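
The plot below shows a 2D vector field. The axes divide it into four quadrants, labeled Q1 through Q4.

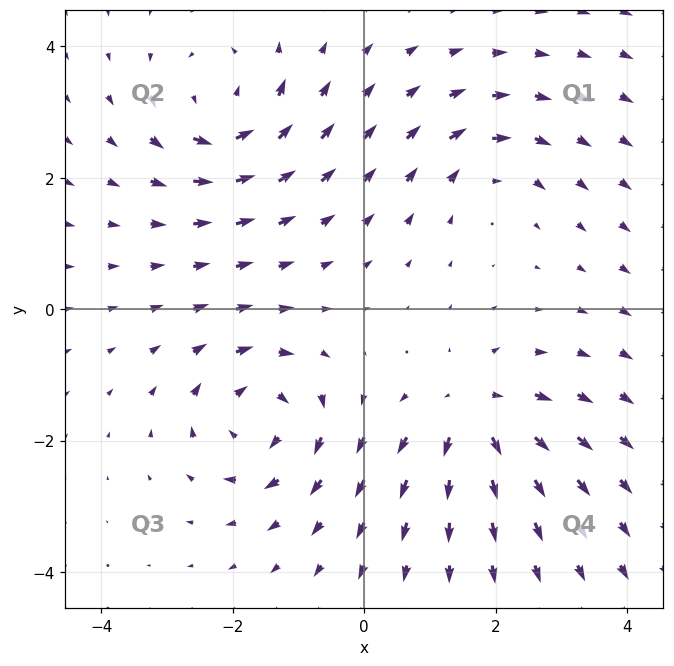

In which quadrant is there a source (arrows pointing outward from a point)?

Q4

The source sits at approximately (1.7, -1.6), which lies in quadrant Q4. The divergence there is about +6, positive as expected for a source.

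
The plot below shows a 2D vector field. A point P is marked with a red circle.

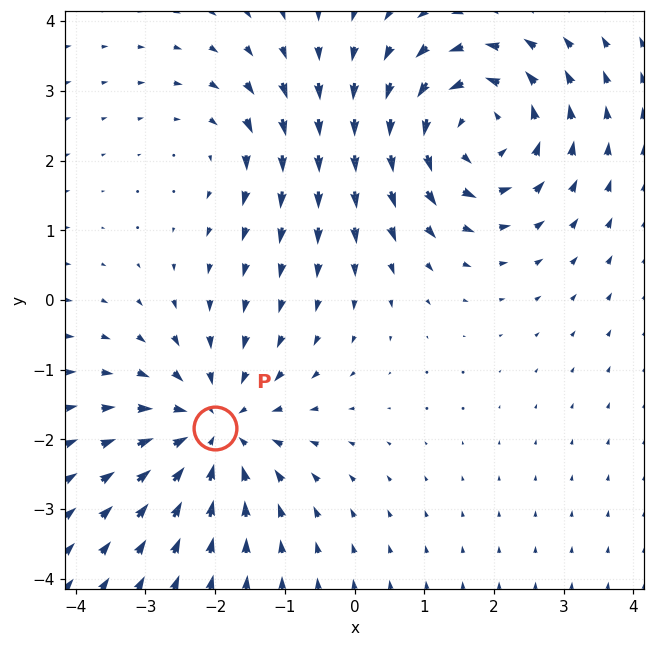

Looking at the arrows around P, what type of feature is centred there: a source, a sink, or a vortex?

At P (-2.0, -1.8) the arrows converge inward. Divergence about -4, curl ≈0 — negative divergence with near-zero curl is a sink.

sink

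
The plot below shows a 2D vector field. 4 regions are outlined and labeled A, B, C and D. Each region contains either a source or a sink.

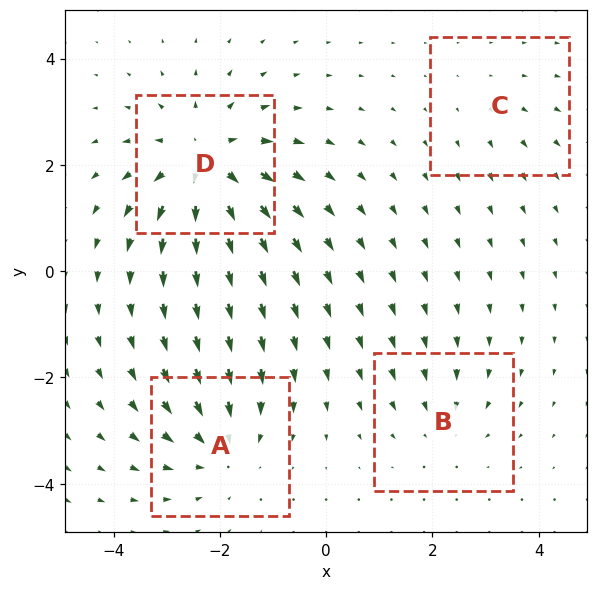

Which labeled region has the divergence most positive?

Divergence at each region's feature centre — A: about -4, B: about -3, C: about +2, D: about +6. Region D is most positive.

D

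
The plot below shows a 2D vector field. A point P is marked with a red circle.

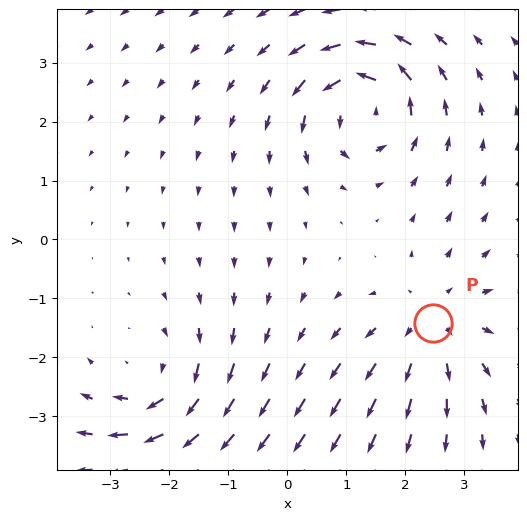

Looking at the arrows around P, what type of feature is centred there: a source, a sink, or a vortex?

source

At P (2.5, -1.4) the arrows spread outward. Divergence about +3, curl ≈0 — positive divergence with near-zero curl is a source.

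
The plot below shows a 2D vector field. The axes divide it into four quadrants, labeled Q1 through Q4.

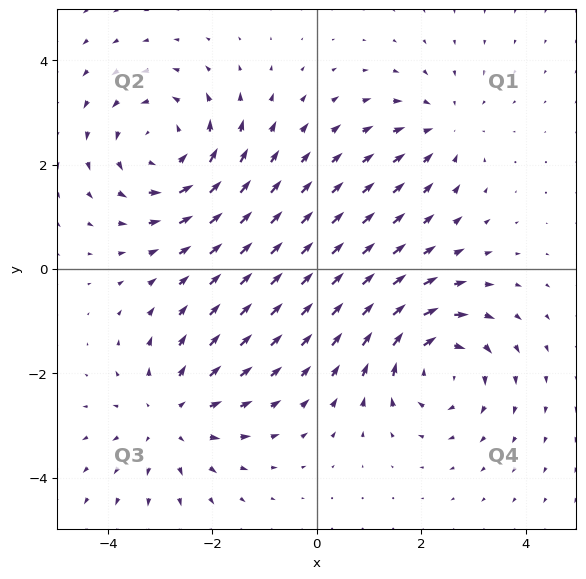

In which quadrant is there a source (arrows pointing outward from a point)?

Q3

The source sits at approximately (-2.8, -2.8), which lies in quadrant Q3. The divergence there is about +3, positive as expected for a source.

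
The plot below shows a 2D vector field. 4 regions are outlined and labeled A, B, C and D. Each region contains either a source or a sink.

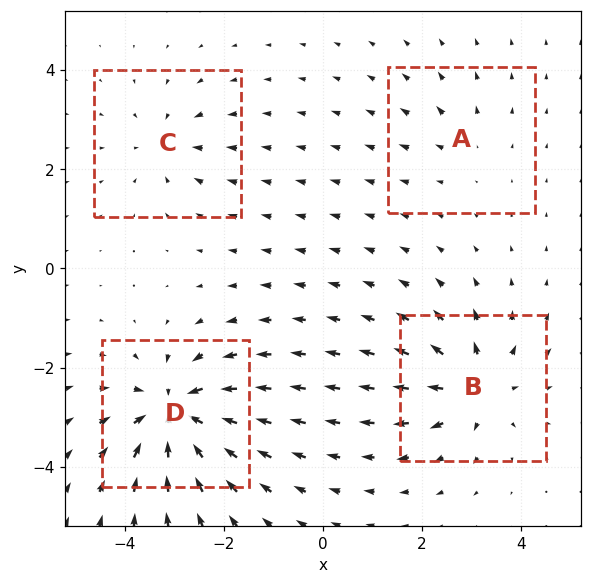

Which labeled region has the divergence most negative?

Divergence at each region's feature centre — A: about +2, B: about +6, C: about -4, D: about -8. Region D is most negative.

D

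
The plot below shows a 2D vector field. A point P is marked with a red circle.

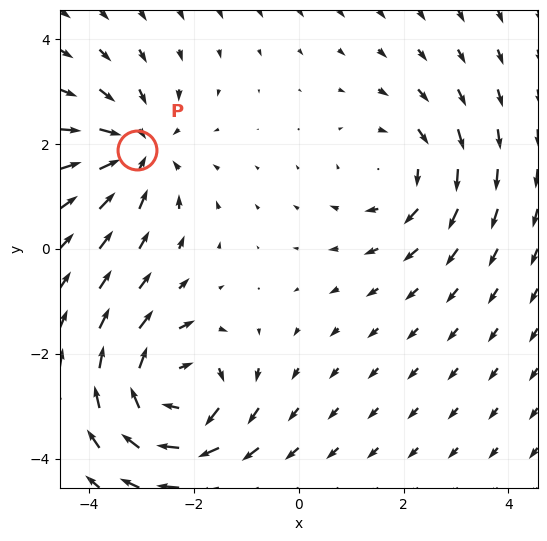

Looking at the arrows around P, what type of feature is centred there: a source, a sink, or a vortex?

sink

At P (-3.1, 1.9) the arrows converge inward. Divergence about -3, curl ≈0 — negative divergence with near-zero curl is a sink.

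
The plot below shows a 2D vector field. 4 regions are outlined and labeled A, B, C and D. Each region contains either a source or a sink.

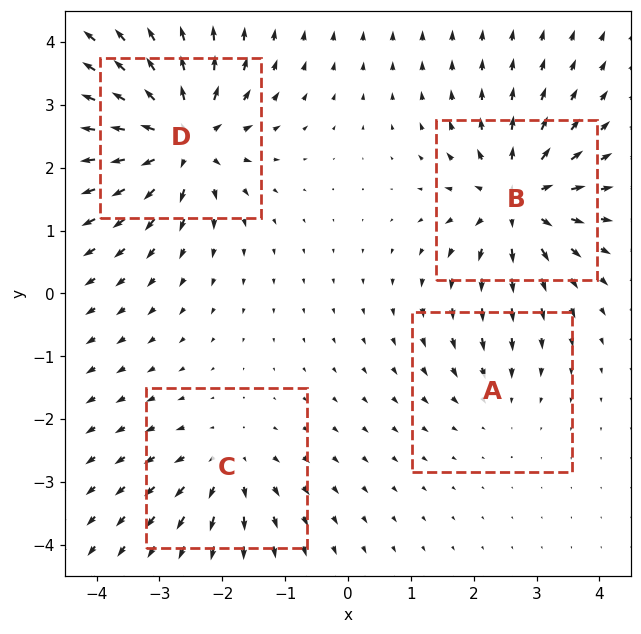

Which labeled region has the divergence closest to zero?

A

Divergence at each region's feature centre — A: about -3, B: about +7, C: about +4, D: about +8. Region A is closest to zero.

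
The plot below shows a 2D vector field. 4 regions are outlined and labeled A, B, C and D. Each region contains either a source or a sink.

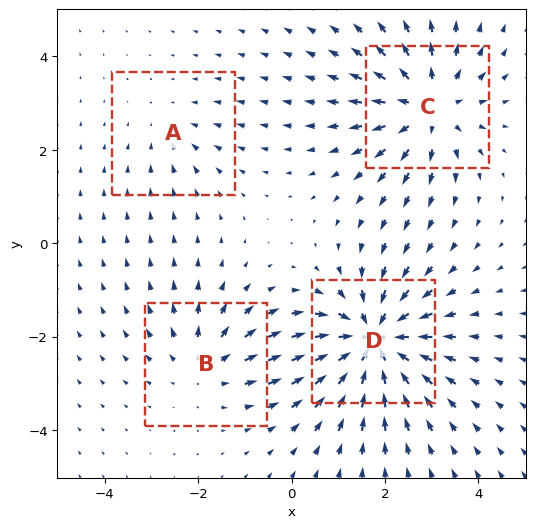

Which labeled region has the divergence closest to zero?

Divergence at each region's feature centre — A: about -2, B: about +3, C: about +5, D: about -6. Region A is closest to zero.

A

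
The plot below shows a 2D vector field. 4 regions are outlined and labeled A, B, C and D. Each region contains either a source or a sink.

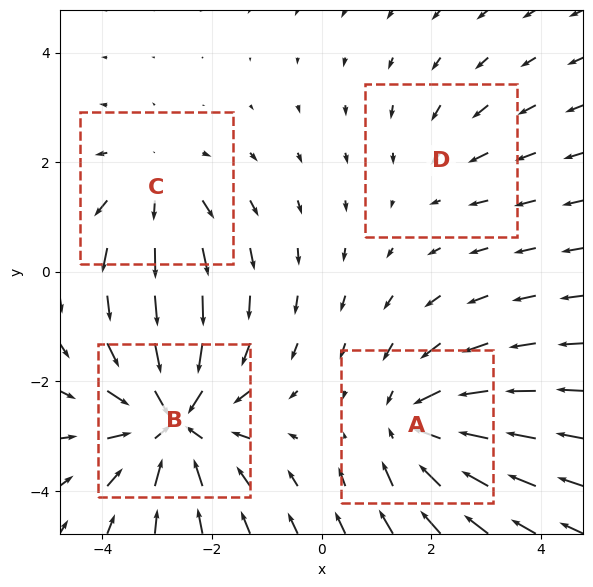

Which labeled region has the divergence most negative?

Divergence at each region's feature centre — A: about -4, B: about -6, C: about +3, D: about -2. Region B is most negative.

B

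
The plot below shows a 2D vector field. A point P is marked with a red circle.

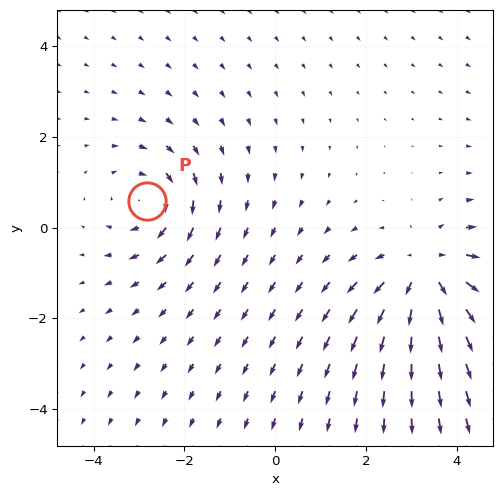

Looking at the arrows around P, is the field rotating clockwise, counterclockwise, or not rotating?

clockwise

Near P at (-2.8, 0.6) the arrows circulate clockwise. The curl (z-component) there is about -3; negative curl means clockwise rotation.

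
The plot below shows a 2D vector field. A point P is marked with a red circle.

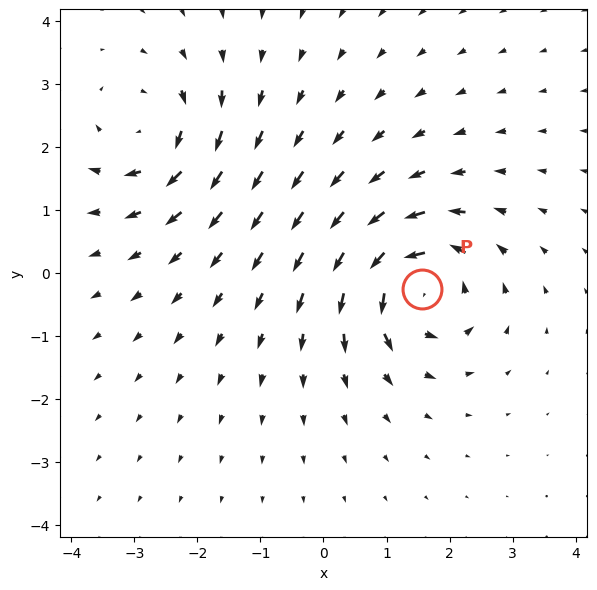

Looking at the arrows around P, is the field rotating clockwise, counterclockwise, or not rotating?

Near P at (1.6, -0.3) the arrows circulate counterclockwise. The curl (z-component) there is about +7; positive curl means counterclockwise rotation.

counterclockwise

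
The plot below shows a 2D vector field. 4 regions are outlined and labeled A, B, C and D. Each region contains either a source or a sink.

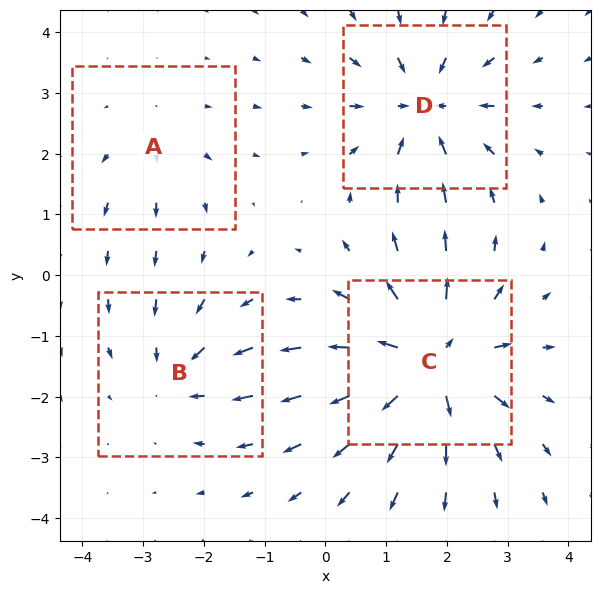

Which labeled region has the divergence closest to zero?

A

Divergence at each region's feature centre — A: about +2, B: about -3, C: about +7, D: about -5. Region A is closest to zero.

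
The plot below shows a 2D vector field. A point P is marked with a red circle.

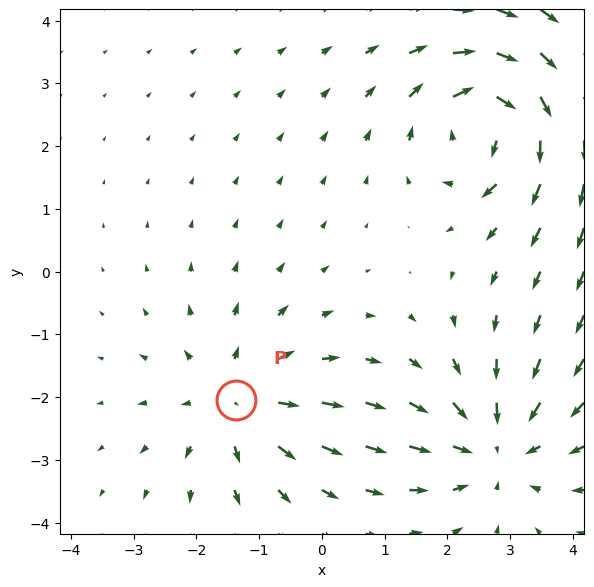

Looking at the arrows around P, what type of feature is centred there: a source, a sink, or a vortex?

At P (-1.4, -2.1) the arrows spread outward. Divergence about +4, curl ≈0 — positive divergence with near-zero curl is a source.

source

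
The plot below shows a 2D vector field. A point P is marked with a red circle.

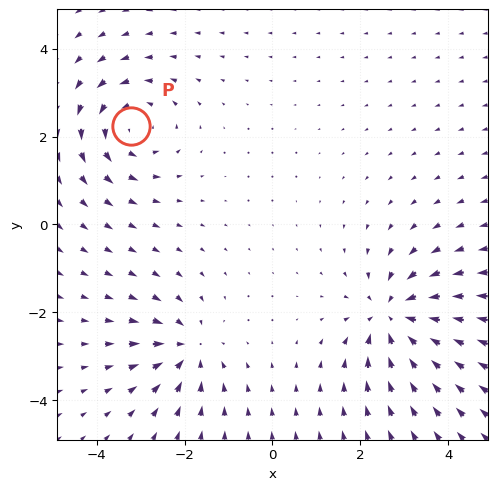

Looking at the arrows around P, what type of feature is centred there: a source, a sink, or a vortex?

vortex

At P (-3.2, 2.2) the arrows circulate counterclockwise. Divergence ≈0, curl about +4 — near-zero divergence with nonzero curl is a vortex.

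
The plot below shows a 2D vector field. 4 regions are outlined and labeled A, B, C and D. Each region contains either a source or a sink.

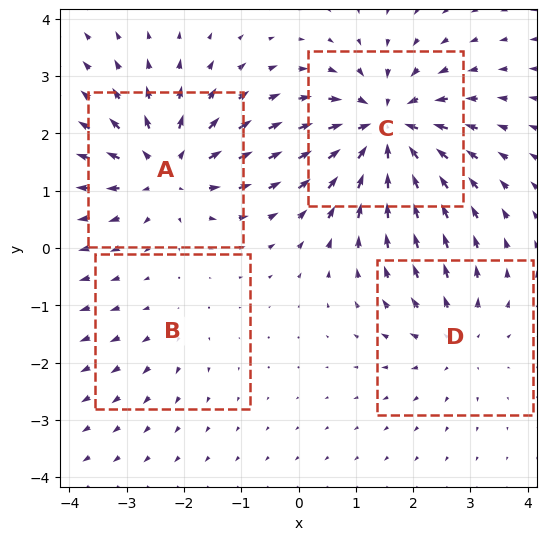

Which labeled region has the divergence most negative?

C

Divergence at each region's feature centre — A: about +6, B: about +2, C: about -7, D: about +4. Region C is most negative.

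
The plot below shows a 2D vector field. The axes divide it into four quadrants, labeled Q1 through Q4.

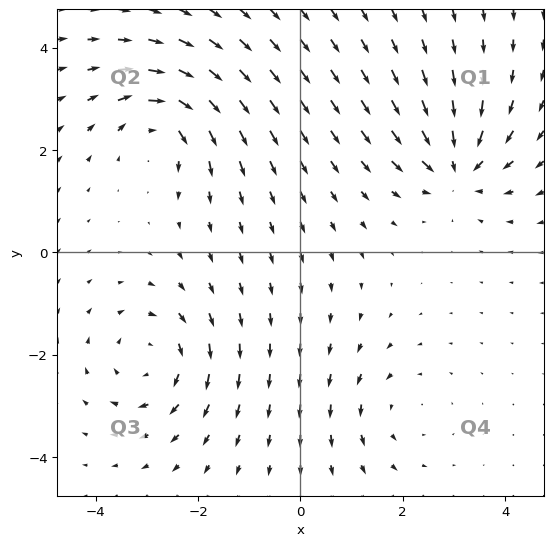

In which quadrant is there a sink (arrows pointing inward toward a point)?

The sink sits at approximately (3.1, 1.7), which lies in quadrant Q1. The divergence there is about -6, negative as expected for a sink.

Q1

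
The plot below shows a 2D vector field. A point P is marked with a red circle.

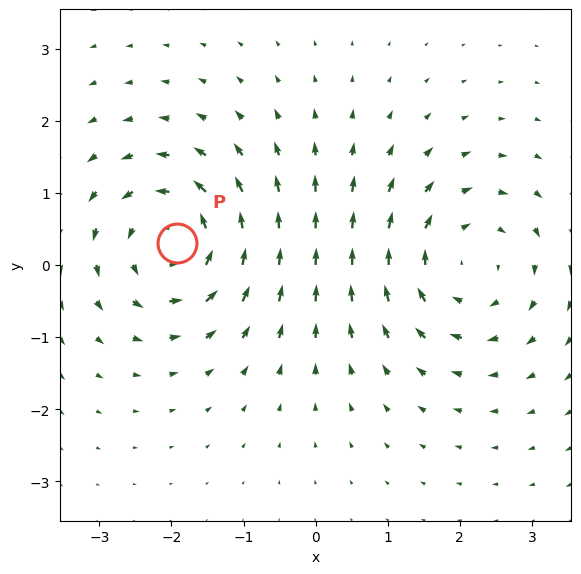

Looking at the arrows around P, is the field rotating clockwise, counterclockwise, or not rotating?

Near P at (-1.9, 0.3) the arrows circulate counterclockwise. The curl (z-component) there is about +6; positive curl means counterclockwise rotation.

counterclockwise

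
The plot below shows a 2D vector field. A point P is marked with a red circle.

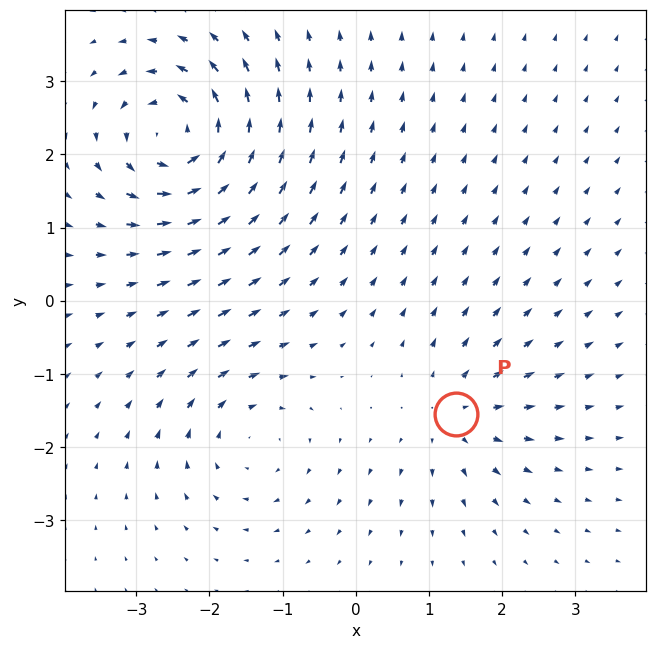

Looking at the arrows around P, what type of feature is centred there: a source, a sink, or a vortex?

At P (1.4, -1.5) the arrows spread outward. Divergence about +3, curl ≈0 — positive divergence with near-zero curl is a source.

source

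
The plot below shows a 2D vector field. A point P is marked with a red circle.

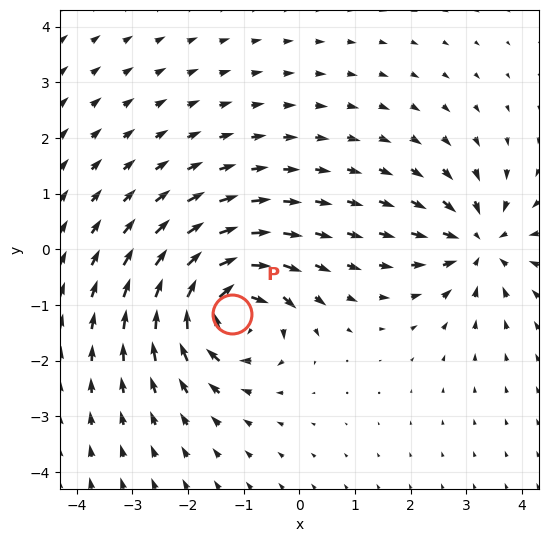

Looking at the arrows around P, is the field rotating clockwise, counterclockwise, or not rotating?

clockwise

Near P at (-1.2, -1.2) the arrows circulate clockwise. The curl (z-component) there is about -7; negative curl means clockwise rotation.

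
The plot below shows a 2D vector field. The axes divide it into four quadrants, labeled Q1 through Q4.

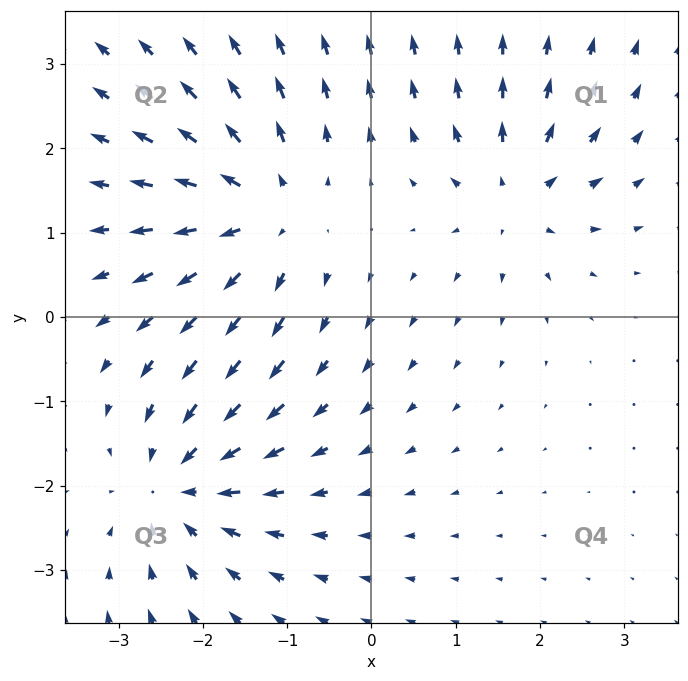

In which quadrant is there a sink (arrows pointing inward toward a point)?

Q3

The sink sits at approximately (-2.3, -2.0), which lies in quadrant Q3. The divergence there is about -4, negative as expected for a sink.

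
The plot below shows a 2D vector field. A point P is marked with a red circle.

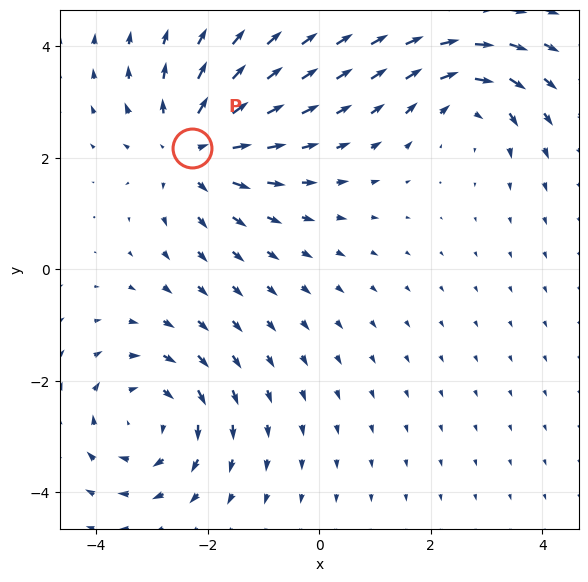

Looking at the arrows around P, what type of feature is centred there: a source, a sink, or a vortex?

source

At P (-2.3, 2.2) the arrows spread outward. Divergence about +4, curl ≈0 — positive divergence with near-zero curl is a source.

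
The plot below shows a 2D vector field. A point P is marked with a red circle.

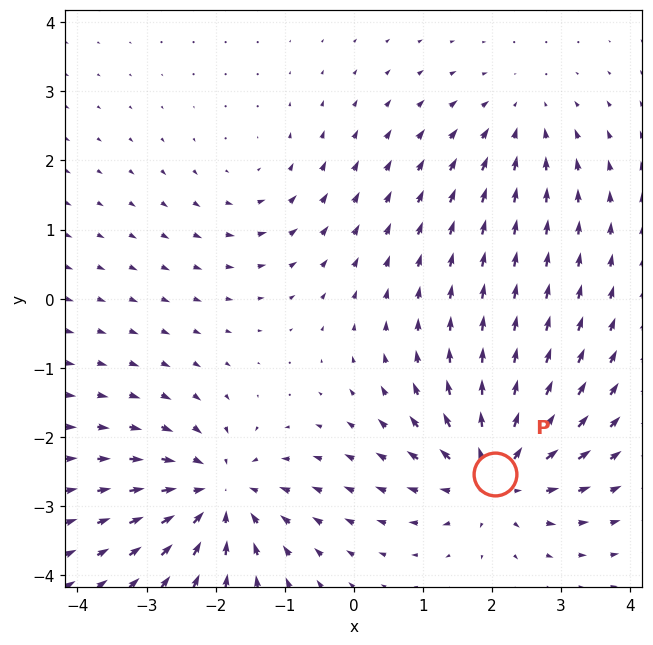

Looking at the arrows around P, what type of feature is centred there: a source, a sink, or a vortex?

source

At P (2.0, -2.5) the arrows spread outward. Divergence about +6, curl ≈0 — positive divergence with near-zero curl is a source.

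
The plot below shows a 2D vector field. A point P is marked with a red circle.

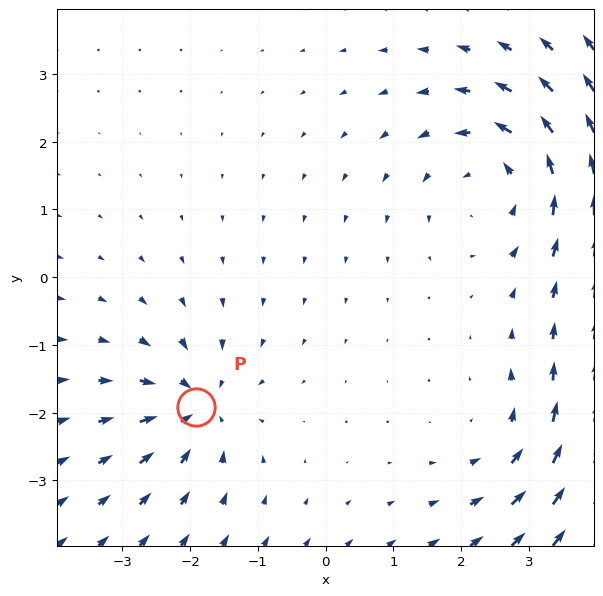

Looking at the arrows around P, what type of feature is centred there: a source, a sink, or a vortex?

At P (-1.9, -1.9) the arrows converge inward. Divergence about -4, curl ≈0 — negative divergence with near-zero curl is a sink.

sink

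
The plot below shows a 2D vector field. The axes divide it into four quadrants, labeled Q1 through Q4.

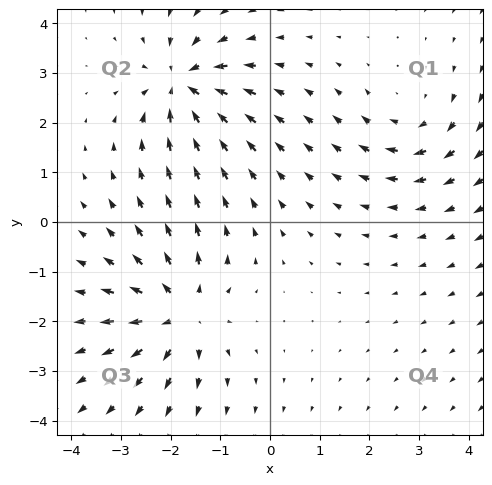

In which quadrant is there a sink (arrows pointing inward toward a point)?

The sink sits at approximately (-1.7, 2.8), which lies in quadrant Q2. The divergence there is about -6, negative as expected for a sink.

Q2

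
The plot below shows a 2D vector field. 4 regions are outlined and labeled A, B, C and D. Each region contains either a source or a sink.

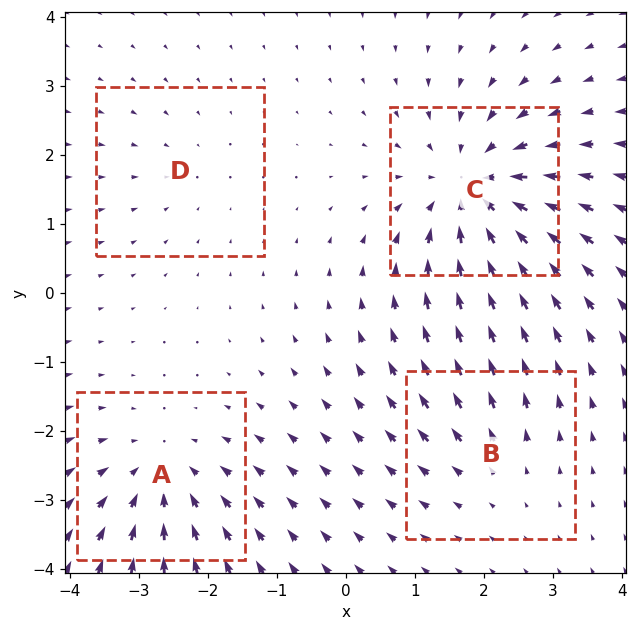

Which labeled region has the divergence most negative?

Divergence at each region's feature centre — A: about -5, B: about +3, C: about -7, D: about -2. Region C is most negative.

C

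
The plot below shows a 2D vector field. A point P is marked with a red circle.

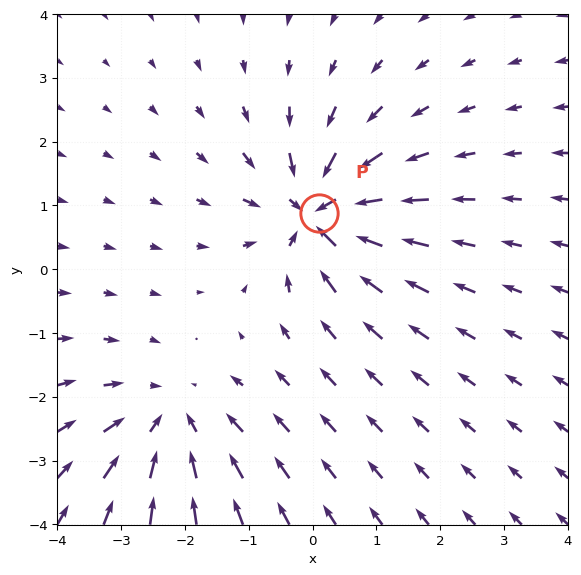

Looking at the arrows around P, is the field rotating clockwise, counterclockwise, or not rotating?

not rotating

Near P at (0.1, 0.9) the arrows show no circulation. The curl there is ≈0.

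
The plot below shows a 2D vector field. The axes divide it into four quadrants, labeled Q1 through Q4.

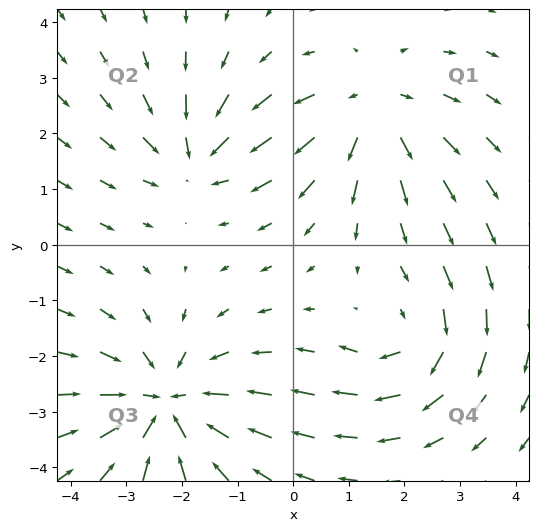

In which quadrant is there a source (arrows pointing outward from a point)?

The source sits at approximately (1.4, 2.4), which lies in quadrant Q1. The divergence there is about +3, positive as expected for a source.

Q1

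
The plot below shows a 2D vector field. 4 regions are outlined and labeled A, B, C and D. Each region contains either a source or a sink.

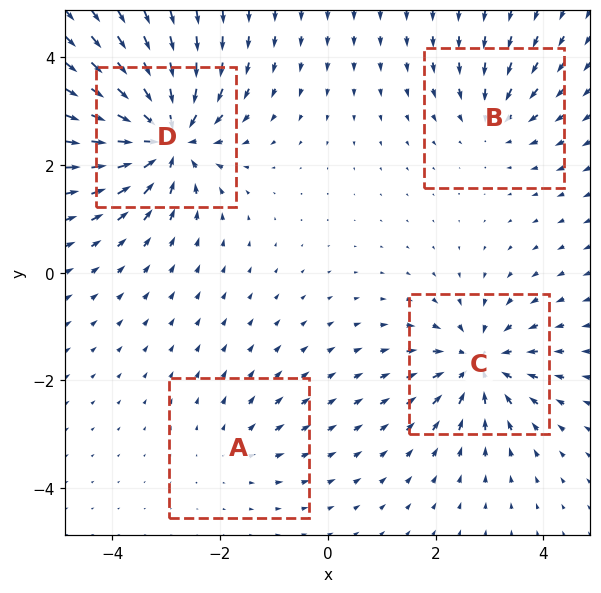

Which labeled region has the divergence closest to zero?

Divergence at each region's feature centre — A: about +2, B: about -4, C: about -6, D: about -8. Region A is closest to zero.

A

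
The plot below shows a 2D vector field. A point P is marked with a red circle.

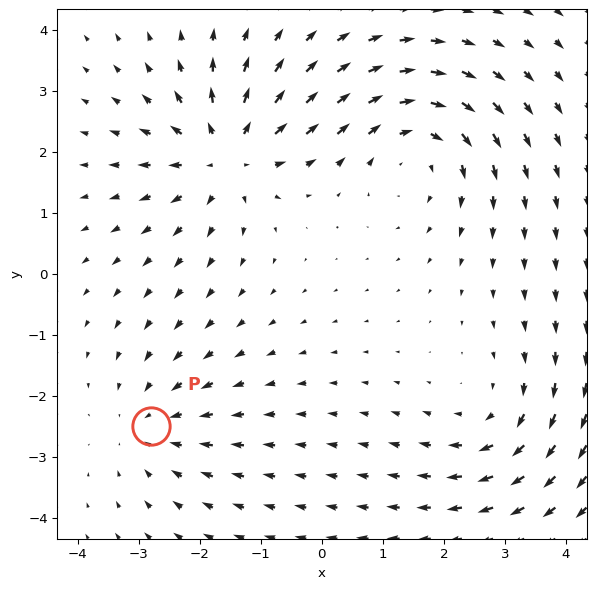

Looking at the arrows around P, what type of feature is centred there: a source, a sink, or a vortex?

At P (-2.8, -2.5) the arrows converge inward. Divergence about -3, curl ≈0 — negative divergence with near-zero curl is a sink.

sink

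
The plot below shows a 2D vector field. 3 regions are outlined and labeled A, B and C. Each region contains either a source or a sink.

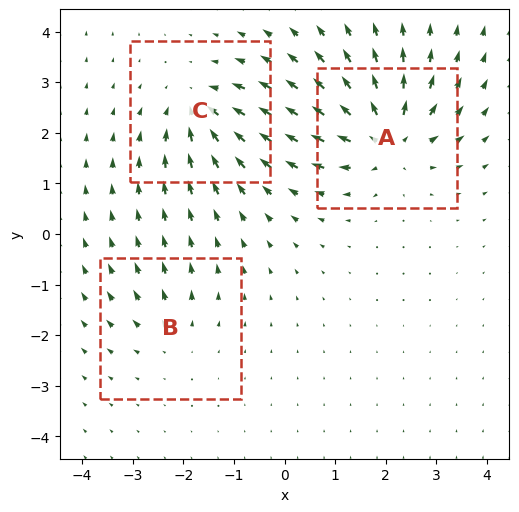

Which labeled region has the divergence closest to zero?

B

Divergence at each region's feature centre — A: about +6, B: about +2, C: about -4. Region B is closest to zero.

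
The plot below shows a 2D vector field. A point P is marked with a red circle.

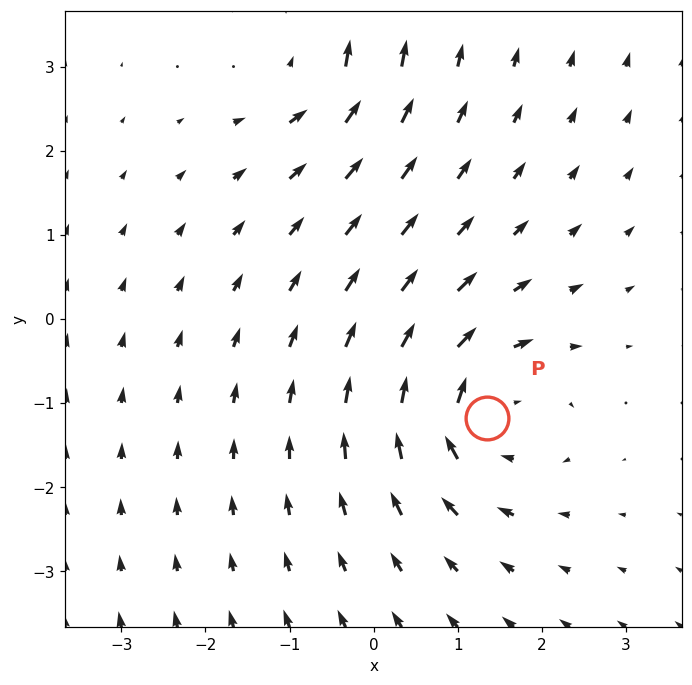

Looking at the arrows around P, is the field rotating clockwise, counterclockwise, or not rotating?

Near P at (1.3, -1.2) the arrows circulate clockwise. The curl (z-component) there is about -4; negative curl means clockwise rotation.

clockwise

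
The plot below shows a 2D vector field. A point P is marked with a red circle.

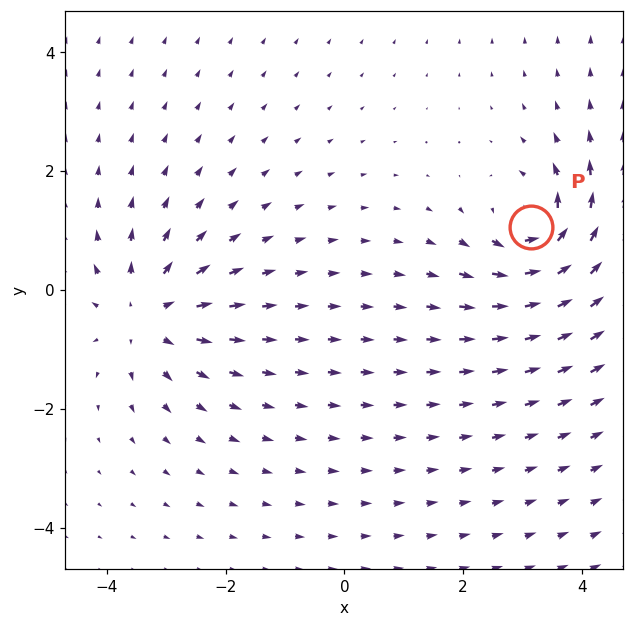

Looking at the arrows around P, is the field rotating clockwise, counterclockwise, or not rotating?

Near P at (3.1, 1.1) the arrows circulate counterclockwise. The curl (z-component) there is about +5; positive curl means counterclockwise rotation.

counterclockwise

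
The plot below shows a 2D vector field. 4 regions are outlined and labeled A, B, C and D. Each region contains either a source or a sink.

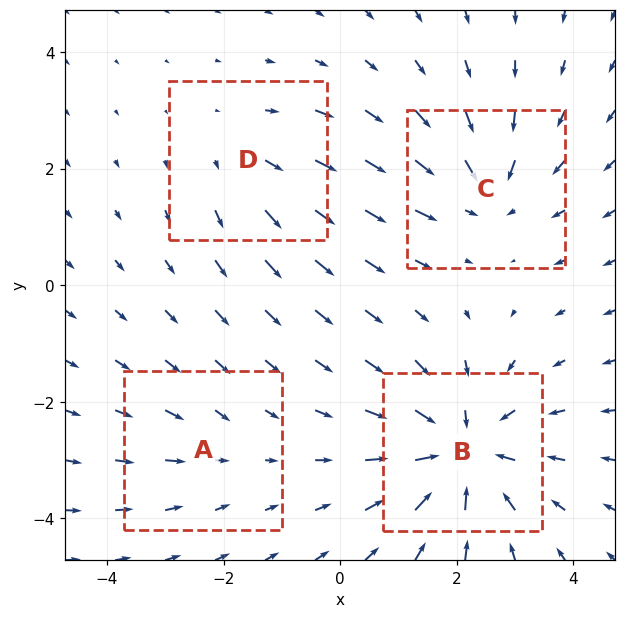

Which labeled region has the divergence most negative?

Divergence at each region's feature centre — A: about -2, B: about -6, C: about -4, D: about +3. Region B is most negative.

B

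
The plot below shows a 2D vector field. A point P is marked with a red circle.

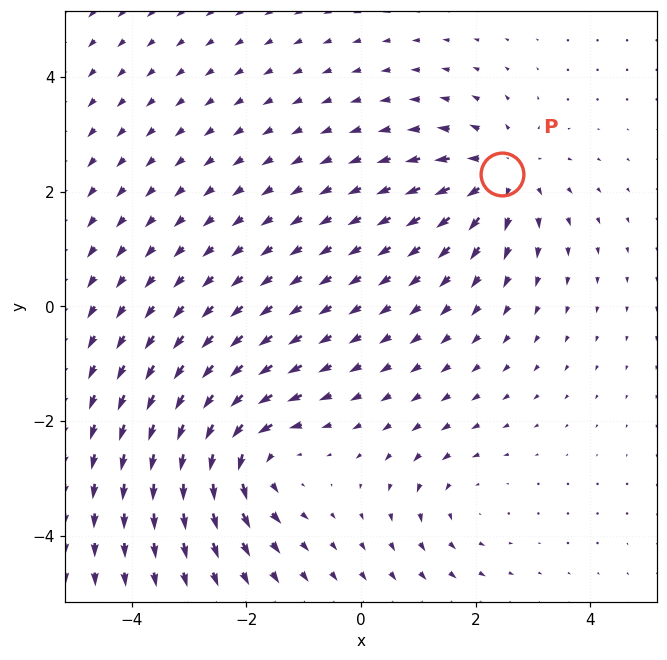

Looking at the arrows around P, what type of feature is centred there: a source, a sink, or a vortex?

At P (2.5, 2.3) the arrows spread outward. Divergence about +4, curl ≈0 — positive divergence with near-zero curl is a source.

source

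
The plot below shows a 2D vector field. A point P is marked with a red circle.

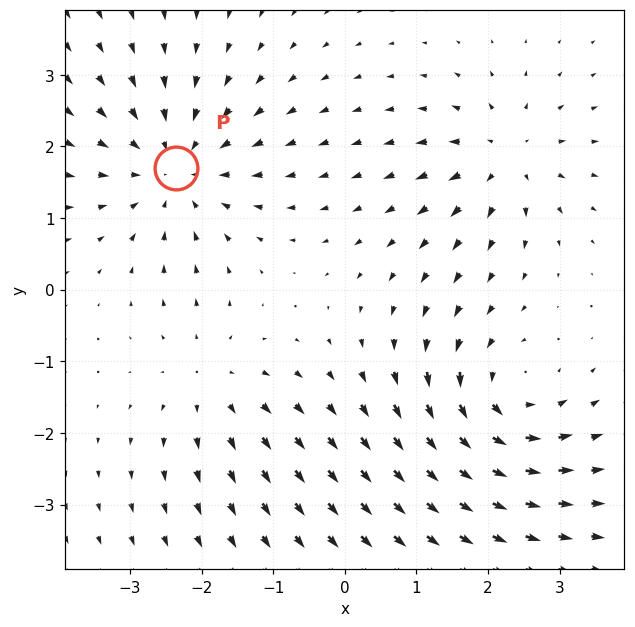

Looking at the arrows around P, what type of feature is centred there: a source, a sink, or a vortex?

sink

At P (-2.4, 1.7) the arrows converge inward. Divergence about -4, curl ≈0 — negative divergence with near-zero curl is a sink.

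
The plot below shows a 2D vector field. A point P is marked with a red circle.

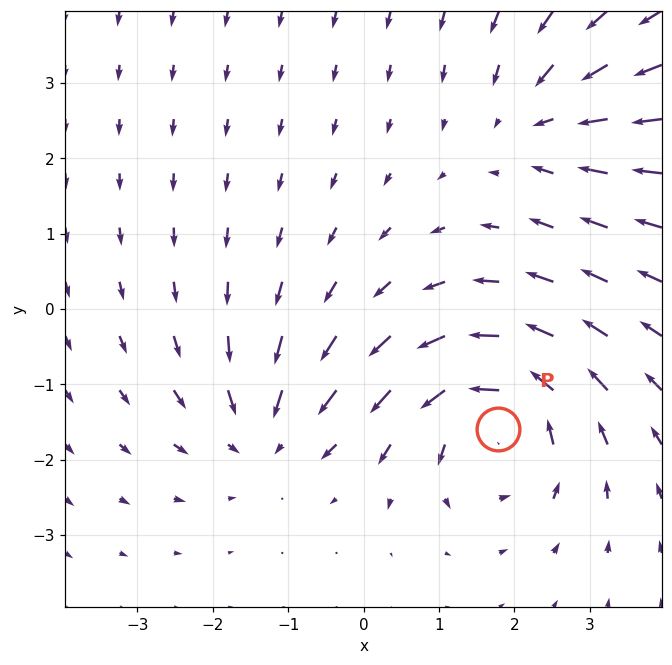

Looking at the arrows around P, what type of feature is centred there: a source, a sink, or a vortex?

vortex

At P (1.8, -1.6) the arrows circulate counterclockwise. Divergence ≈0, curl about +4 — near-zero divergence with nonzero curl is a vortex.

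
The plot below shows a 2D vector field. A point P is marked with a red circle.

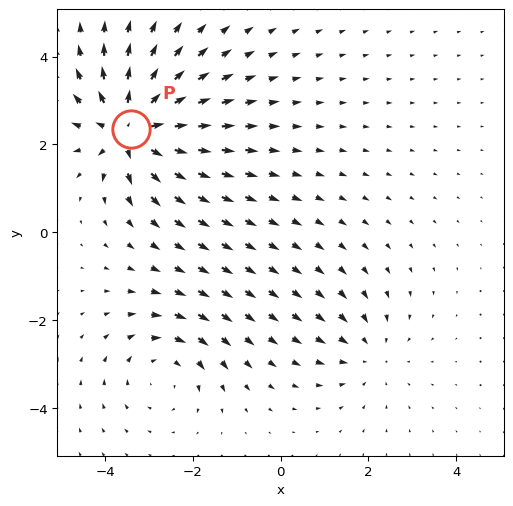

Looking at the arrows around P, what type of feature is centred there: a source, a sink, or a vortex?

source

At P (-3.4, 2.4) the arrows spread outward. Divergence about +6, curl ≈0 — positive divergence with near-zero curl is a source.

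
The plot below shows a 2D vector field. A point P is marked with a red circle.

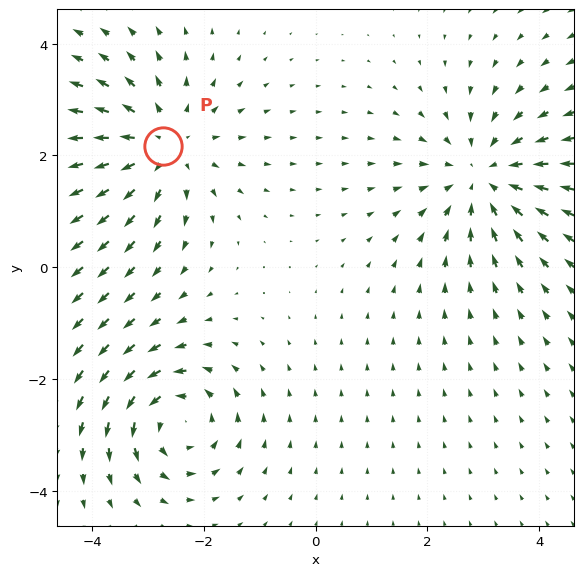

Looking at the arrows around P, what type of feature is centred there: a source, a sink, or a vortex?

At P (-2.7, 2.2) the arrows spread outward. Divergence about +3, curl ≈0 — positive divergence with near-zero curl is a source.

source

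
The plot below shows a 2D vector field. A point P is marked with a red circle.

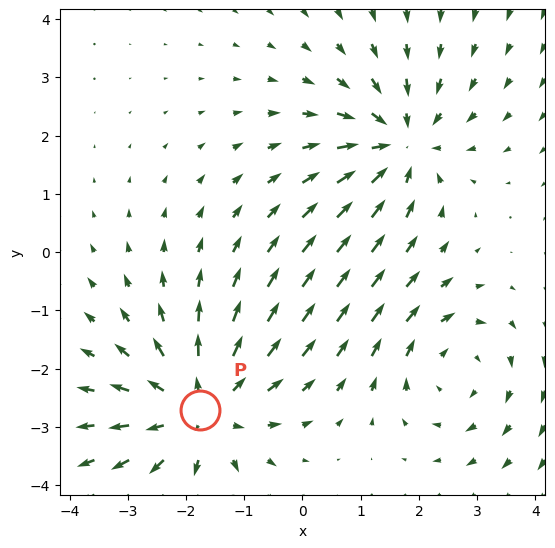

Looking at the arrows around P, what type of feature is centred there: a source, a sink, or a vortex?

At P (-1.8, -2.7) the arrows spread outward. Divergence about +4, curl ≈0 — positive divergence with near-zero curl is a source.

source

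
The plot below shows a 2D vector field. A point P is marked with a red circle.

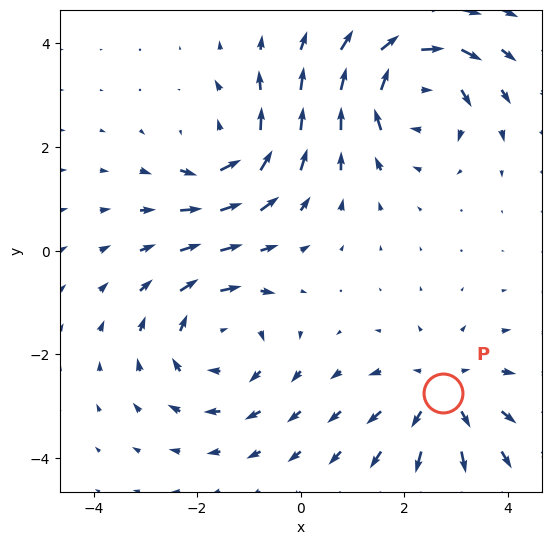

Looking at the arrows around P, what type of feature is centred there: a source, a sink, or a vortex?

source

At P (2.7, -2.8) the arrows spread outward. Divergence about +4, curl ≈0 — positive divergence with near-zero curl is a source.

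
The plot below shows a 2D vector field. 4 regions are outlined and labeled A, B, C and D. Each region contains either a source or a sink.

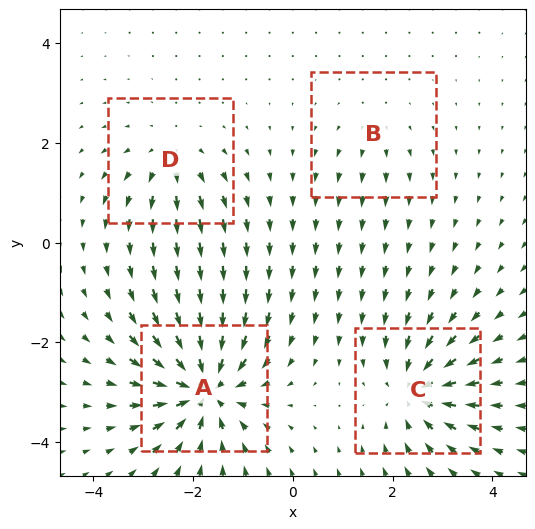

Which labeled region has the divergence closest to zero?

B

Divergence at each region's feature centre — A: about -9, B: about +2, C: about -6, D: about +4. Region B is closest to zero.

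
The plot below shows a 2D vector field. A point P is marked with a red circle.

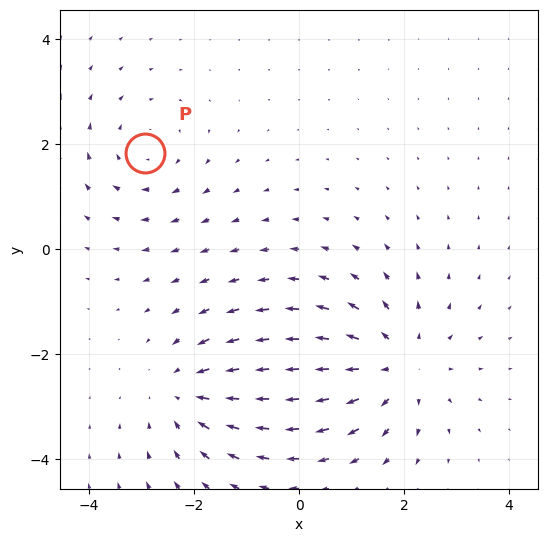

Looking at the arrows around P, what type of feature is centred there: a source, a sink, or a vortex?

vortex

At P (-2.9, 1.8) the arrows circulate clockwise. Divergence ≈0, curl about -3 — near-zero divergence with nonzero curl is a vortex.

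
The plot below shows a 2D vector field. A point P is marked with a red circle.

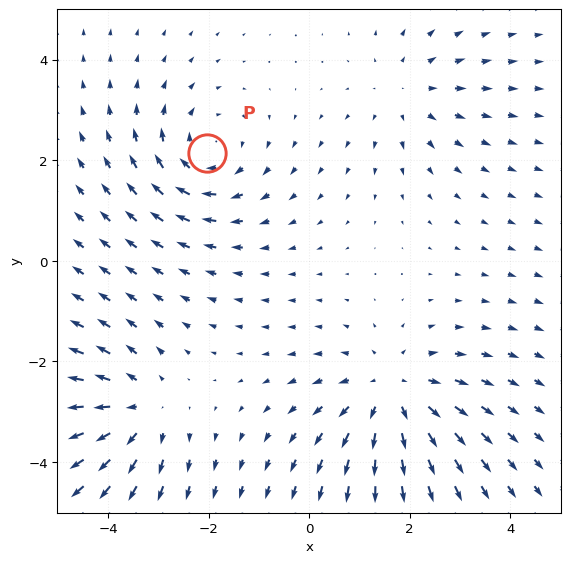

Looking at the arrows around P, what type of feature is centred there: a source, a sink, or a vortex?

vortex

At P (-2.0, 2.1) the arrows circulate clockwise. Divergence ≈0, curl about -4 — near-zero divergence with nonzero curl is a vortex.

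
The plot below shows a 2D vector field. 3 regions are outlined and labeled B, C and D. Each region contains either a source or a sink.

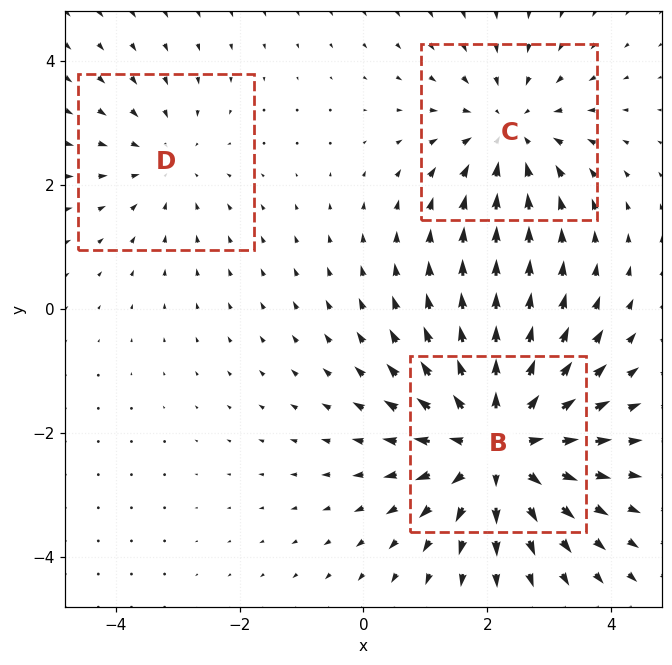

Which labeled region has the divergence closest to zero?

Divergence at each region's feature centre — B: about +4, C: about -3, D: about -2. Region D is closest to zero.

D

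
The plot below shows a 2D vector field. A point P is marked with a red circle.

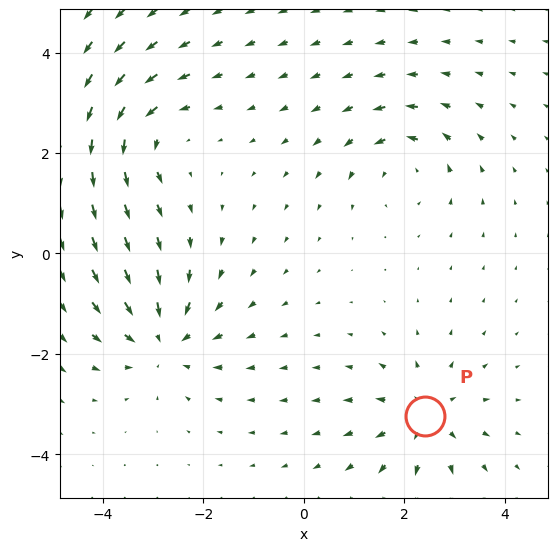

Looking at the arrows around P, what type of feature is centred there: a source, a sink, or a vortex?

source

At P (2.4, -3.2) the arrows spread outward. Divergence about +4, curl ≈0 — positive divergence with near-zero curl is a source.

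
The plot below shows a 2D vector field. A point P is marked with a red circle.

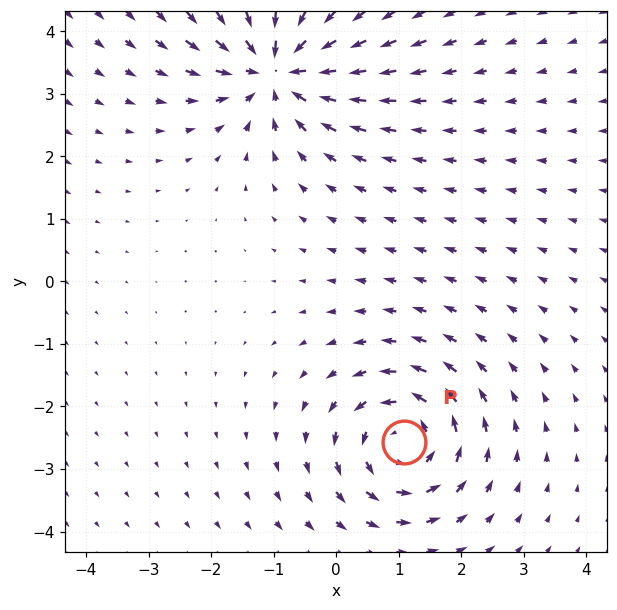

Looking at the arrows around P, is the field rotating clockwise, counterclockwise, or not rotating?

Near P at (1.1, -2.6) the arrows circulate counterclockwise. The curl (z-component) there is about +5; positive curl means counterclockwise rotation.

counterclockwise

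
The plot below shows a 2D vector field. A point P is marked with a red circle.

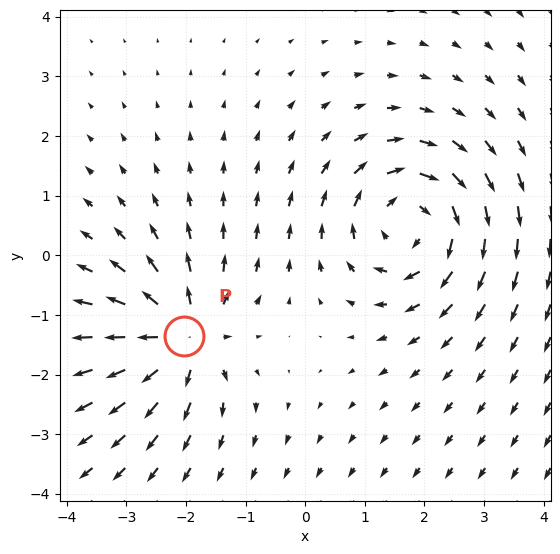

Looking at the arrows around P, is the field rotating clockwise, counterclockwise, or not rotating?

Near P at (-2.0, -1.4) the arrows show no circulation. The curl there is ≈0.

not rotating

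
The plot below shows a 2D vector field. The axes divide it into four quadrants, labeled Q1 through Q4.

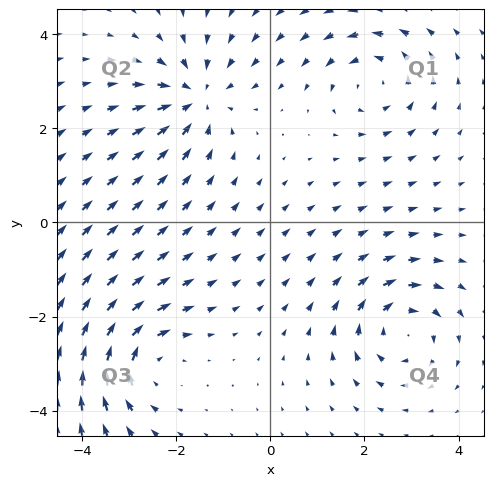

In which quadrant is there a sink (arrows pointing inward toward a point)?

The sink sits at approximately (-1.6, 2.7), which lies in quadrant Q2. The divergence there is about -5, negative as expected for a sink.

Q2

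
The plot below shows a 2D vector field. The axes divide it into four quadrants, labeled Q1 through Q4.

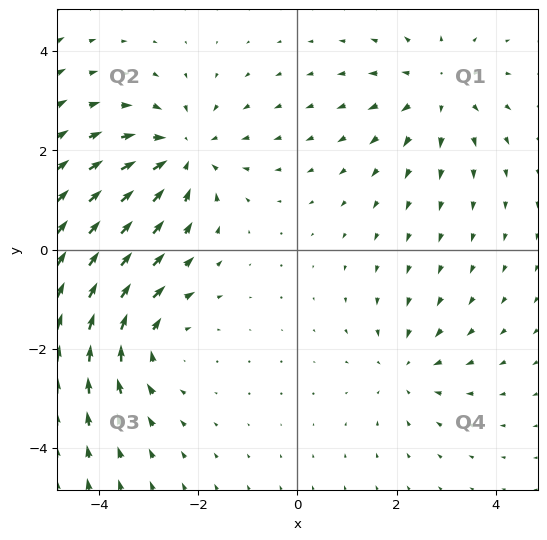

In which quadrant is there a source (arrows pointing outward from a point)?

The source sits at approximately (2.8, 3.2), which lies in quadrant Q1. The divergence there is about +3, positive as expected for a source.

Q1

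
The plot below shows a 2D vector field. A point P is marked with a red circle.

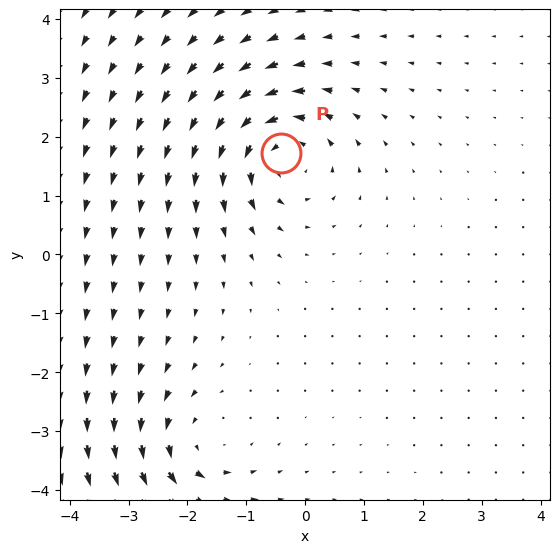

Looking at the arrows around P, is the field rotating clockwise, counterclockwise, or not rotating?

Near P at (-0.4, 1.7) the arrows circulate counterclockwise. The curl (z-component) there is about +5; positive curl means counterclockwise rotation.

counterclockwise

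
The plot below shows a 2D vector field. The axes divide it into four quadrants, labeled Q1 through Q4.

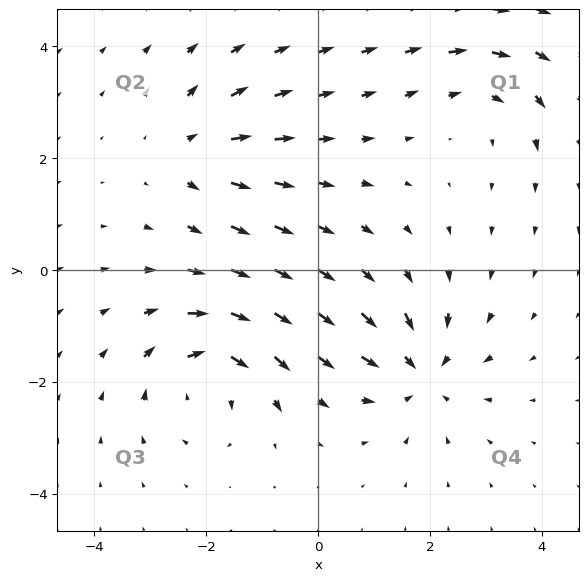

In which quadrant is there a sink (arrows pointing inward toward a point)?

Q4

The sink sits at approximately (1.8, -1.8), which lies in quadrant Q4. The divergence there is about -5, negative as expected for a sink.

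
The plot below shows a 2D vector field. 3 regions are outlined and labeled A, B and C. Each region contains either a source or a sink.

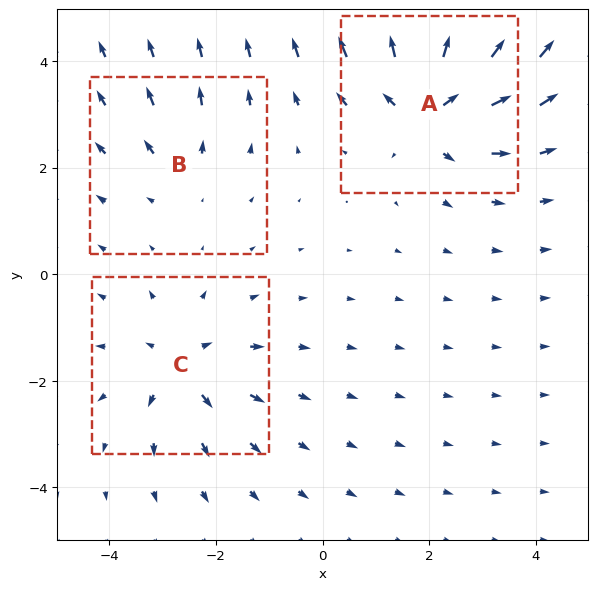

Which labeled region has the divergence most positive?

A

Divergence at each region's feature centre — A: about +6, B: about +2, C: about +4. Region A is most positive.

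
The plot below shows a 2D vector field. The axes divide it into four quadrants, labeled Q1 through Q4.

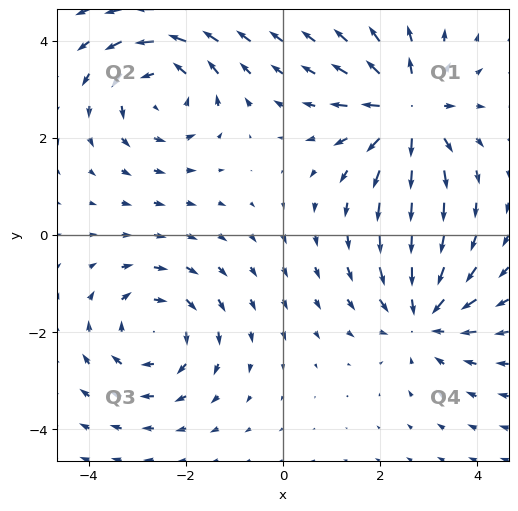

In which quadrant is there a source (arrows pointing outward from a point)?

The source sits at approximately (2.6, 2.6), which lies in quadrant Q1. The divergence there is about +5, positive as expected for a source.

Q1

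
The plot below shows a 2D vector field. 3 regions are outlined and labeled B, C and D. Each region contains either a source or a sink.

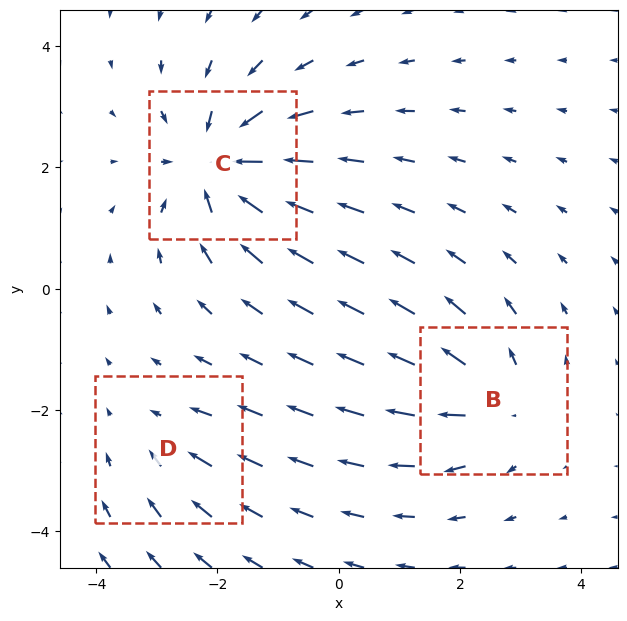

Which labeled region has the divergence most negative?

Divergence at each region's feature centre — B: about +3, C: about -5, D: about -2. Region C is most negative.

C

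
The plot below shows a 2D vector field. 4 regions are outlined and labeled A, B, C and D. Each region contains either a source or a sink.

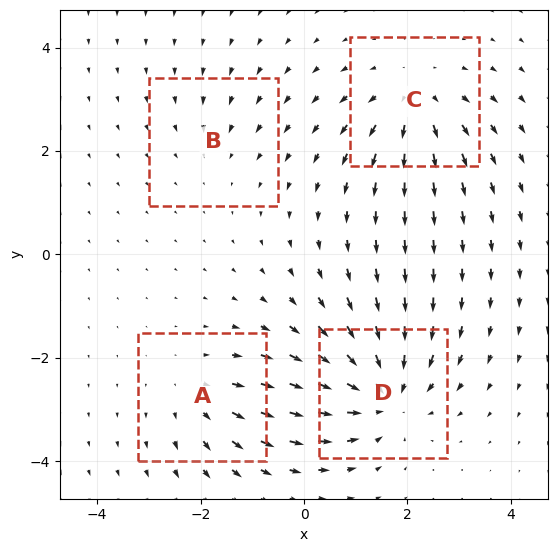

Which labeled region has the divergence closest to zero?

Divergence at each region's feature centre — A: about +3, B: about -2, C: about +5, D: about -6. Region B is closest to zero.

B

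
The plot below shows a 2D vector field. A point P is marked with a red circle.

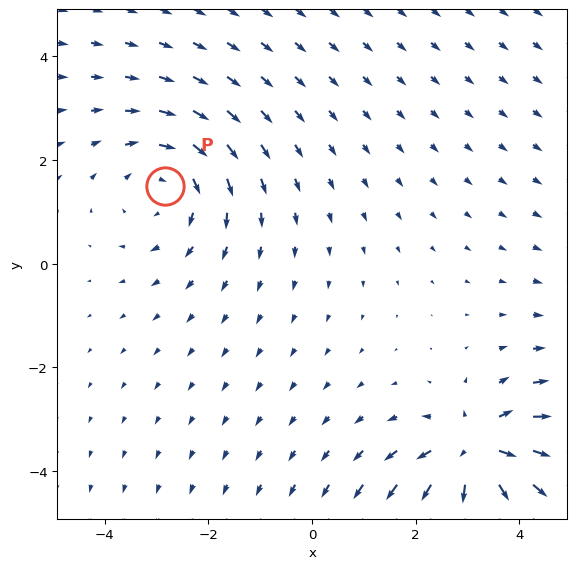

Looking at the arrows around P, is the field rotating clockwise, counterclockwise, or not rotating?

Near P at (-2.8, 1.5) the arrows circulate clockwise. The curl (z-component) there is about -2; negative curl means clockwise rotation.

clockwise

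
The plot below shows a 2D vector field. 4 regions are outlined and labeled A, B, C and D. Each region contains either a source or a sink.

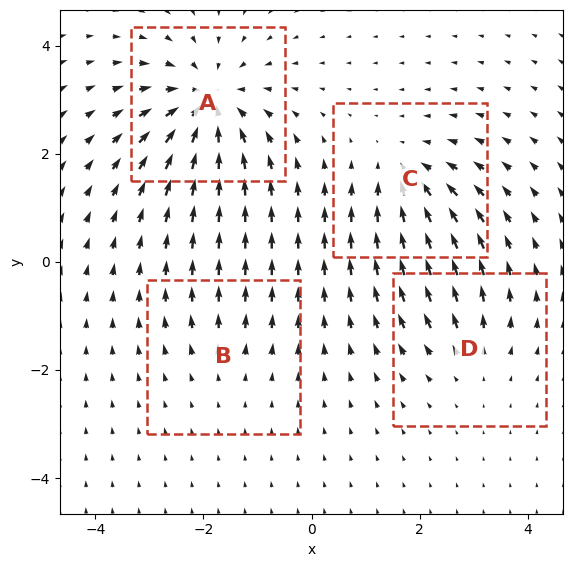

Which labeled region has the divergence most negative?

A

Divergence at each region's feature centre — A: about -7, B: about +2, C: about -5, D: about +3. Region A is most negative.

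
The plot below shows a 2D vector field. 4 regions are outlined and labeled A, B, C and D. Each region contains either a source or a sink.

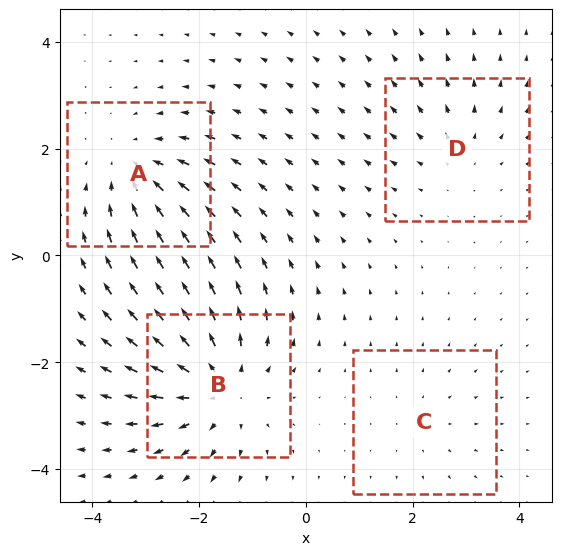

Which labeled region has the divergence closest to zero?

Divergence at each region's feature centre — A: about -5, B: about +6, C: about +2, D: about +3. Region C is closest to zero.

C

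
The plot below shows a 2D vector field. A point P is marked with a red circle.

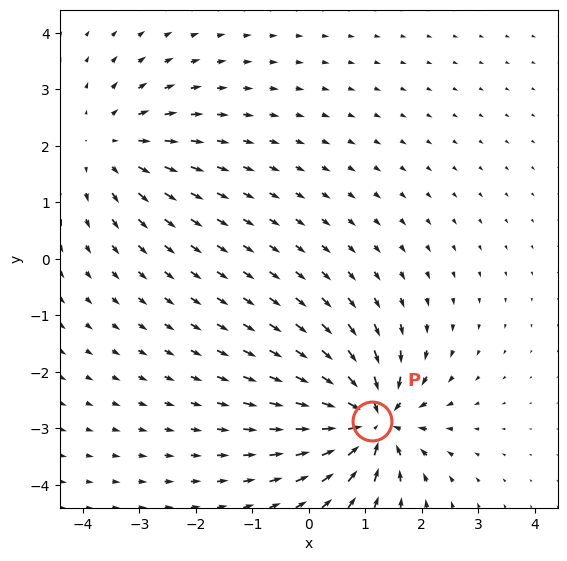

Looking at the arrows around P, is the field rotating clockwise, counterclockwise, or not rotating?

Near P at (1.1, -2.9) the arrows show no circulation. The curl there is ≈0.

not rotating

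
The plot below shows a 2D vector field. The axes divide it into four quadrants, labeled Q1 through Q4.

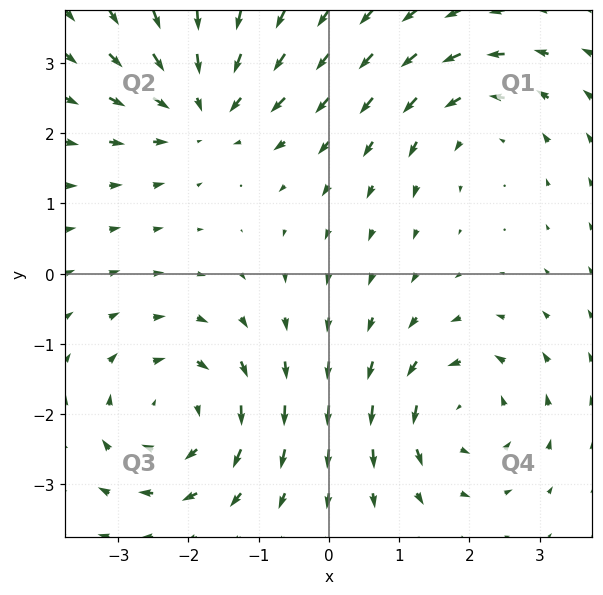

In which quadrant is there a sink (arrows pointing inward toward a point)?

Q2

The sink sits at approximately (-1.8, 2.4), which lies in quadrant Q2. The divergence there is about -5, negative as expected for a sink.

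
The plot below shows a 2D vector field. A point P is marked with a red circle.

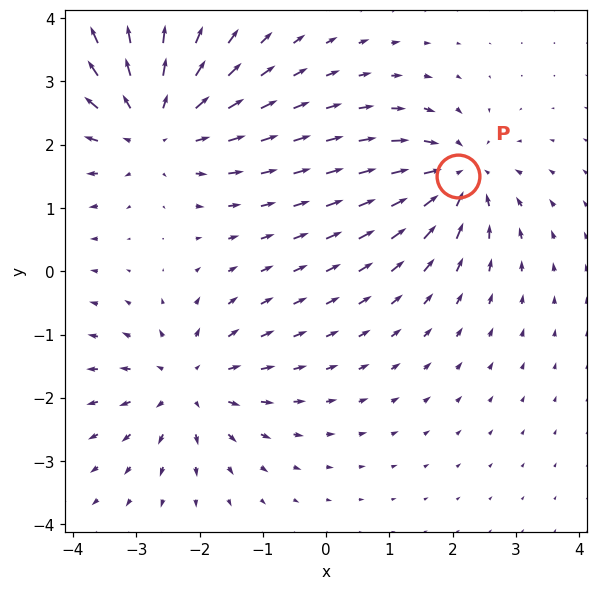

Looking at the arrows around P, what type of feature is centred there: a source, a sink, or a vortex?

At P (2.1, 1.5) the arrows converge inward. Divergence about -4, curl ≈0 — negative divergence with near-zero curl is a sink.

sink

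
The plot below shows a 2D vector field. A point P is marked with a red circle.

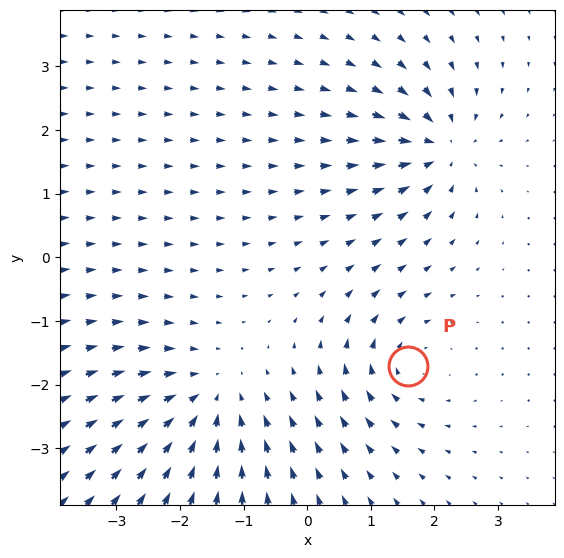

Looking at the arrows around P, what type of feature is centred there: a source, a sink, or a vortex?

vortex

At P (1.6, -1.7) the arrows circulate clockwise. Divergence ≈0, curl about -5 — near-zero divergence with nonzero curl is a vortex.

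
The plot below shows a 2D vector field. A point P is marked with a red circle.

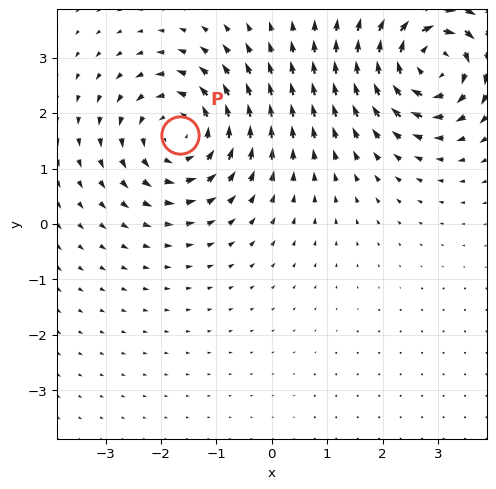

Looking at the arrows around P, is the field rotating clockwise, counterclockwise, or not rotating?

Near P at (-1.7, 1.6) the arrows circulate counterclockwise. The curl (z-component) there is about +5; positive curl means counterclockwise rotation.

counterclockwise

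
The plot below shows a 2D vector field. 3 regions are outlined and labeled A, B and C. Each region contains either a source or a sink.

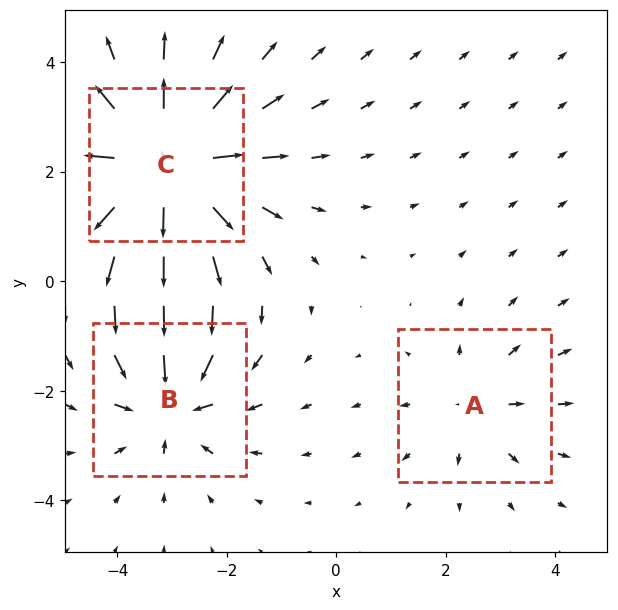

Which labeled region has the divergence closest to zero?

Divergence at each region's feature centre — A: about +2, B: about -4, C: about +6. Region A is closest to zero.

A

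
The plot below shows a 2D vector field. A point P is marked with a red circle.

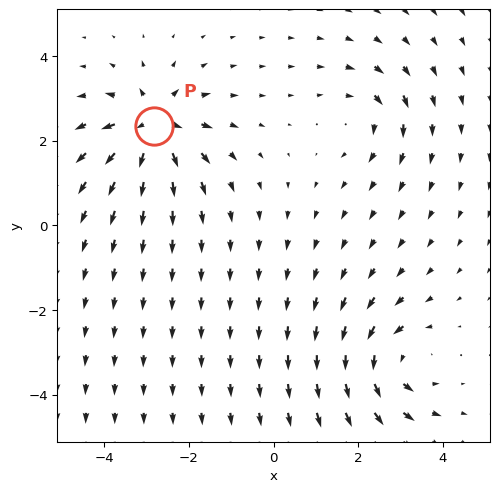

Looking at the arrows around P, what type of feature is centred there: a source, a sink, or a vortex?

source

At P (-2.8, 2.3) the arrows spread outward. Divergence about +6, curl ≈0 — positive divergence with near-zero curl is a source.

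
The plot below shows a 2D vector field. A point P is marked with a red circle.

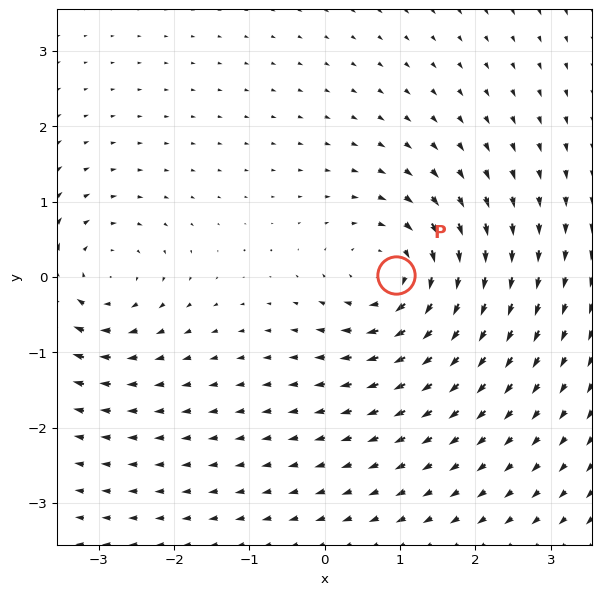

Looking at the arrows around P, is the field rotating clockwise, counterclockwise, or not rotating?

Near P at (0.9, 0.0) the arrows circulate clockwise. The curl (z-component) there is about -5; negative curl means clockwise rotation.

clockwise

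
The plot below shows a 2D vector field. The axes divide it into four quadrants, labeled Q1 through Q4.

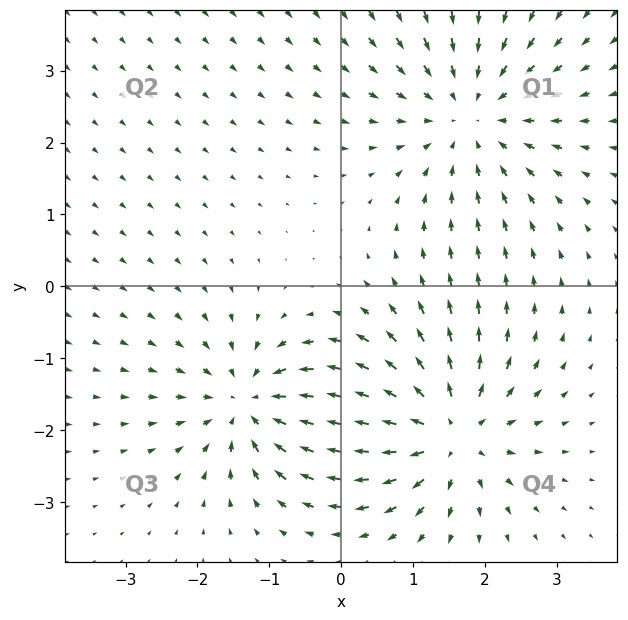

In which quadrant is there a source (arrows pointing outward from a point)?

The source sits at approximately (1.5, -2.0), which lies in quadrant Q4. The divergence there is about +5, positive as expected for a source.

Q4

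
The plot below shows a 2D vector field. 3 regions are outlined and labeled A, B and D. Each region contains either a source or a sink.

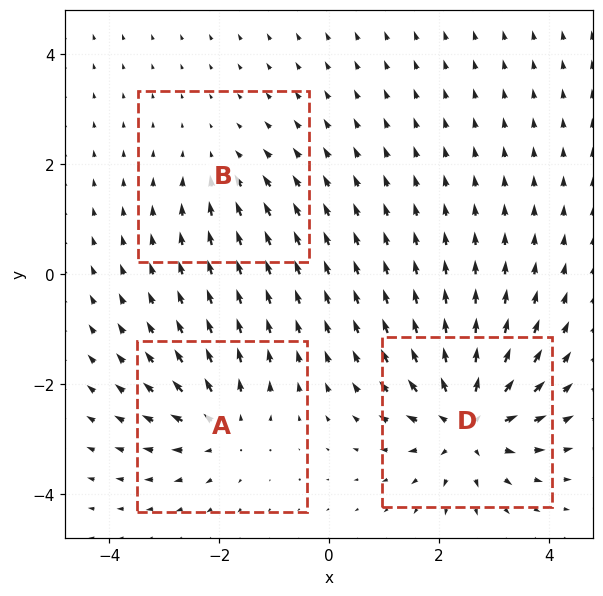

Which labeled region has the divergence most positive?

Divergence at each region's feature centre — A: about +4, B: about -2, D: about +6. Region D is most positive.

D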